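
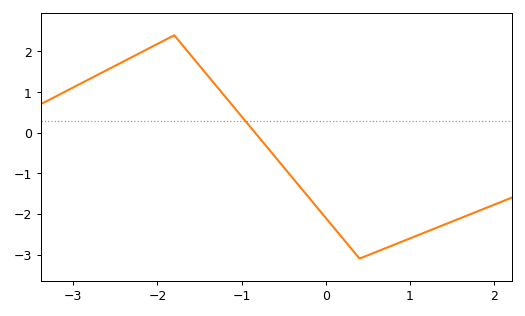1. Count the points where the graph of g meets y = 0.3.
1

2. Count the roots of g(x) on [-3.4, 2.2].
1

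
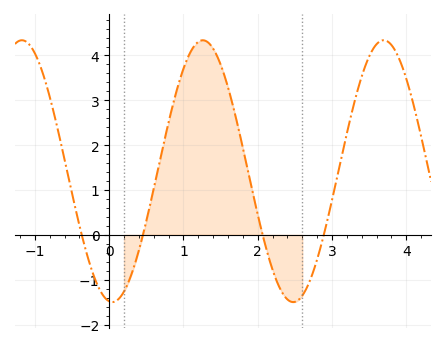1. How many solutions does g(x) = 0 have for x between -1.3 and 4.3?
4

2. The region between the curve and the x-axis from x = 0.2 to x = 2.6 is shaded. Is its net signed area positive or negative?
positive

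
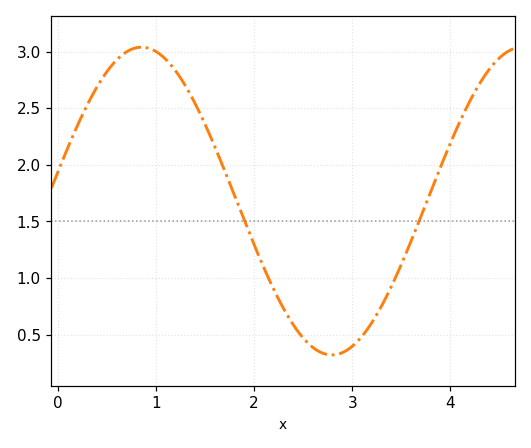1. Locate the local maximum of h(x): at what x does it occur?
0.9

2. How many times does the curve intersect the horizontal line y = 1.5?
2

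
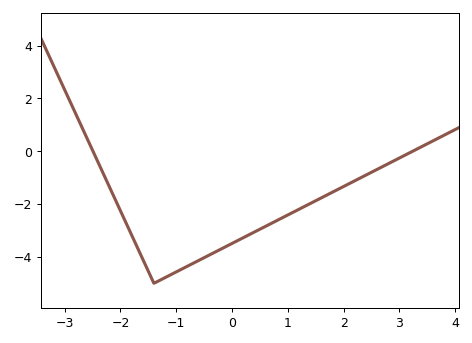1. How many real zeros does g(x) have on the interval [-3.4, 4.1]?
2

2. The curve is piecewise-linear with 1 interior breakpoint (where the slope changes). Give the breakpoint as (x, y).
(-1.4, -5)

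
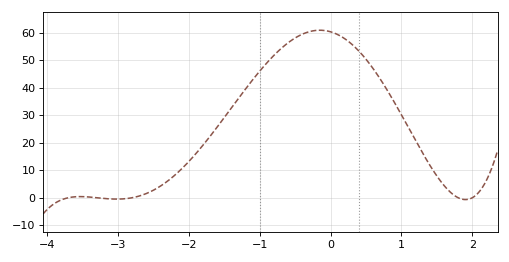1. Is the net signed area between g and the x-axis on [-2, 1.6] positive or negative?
positive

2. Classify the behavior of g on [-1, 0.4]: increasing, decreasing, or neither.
neither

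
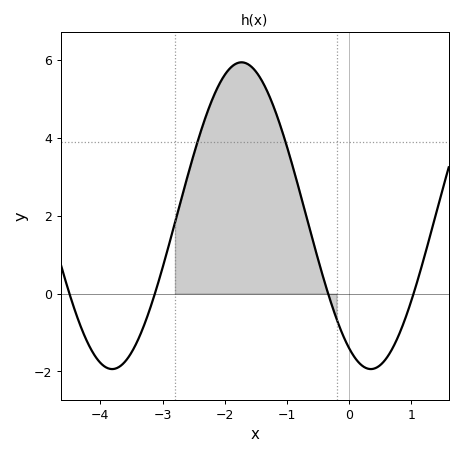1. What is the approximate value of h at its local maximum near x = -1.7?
6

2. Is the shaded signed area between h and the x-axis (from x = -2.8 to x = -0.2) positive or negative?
positive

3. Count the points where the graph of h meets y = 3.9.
2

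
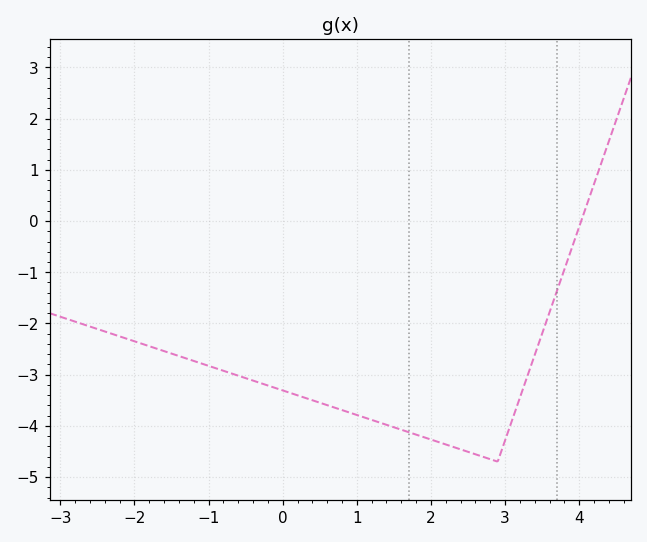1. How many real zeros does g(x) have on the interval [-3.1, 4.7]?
1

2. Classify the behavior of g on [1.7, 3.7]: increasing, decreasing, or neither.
neither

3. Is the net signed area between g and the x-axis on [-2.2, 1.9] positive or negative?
negative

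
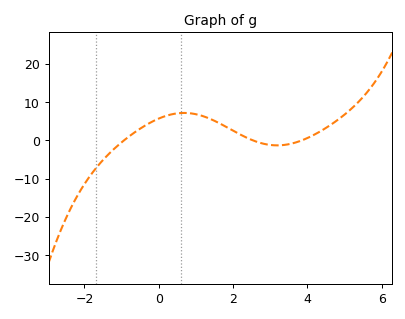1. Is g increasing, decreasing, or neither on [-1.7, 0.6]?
increasing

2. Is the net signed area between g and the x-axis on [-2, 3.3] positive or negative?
positive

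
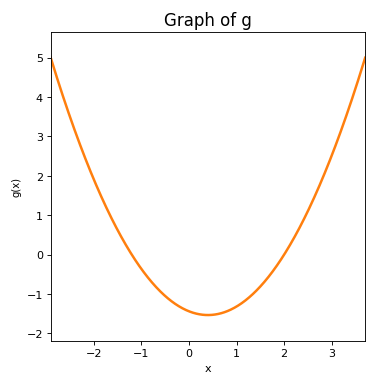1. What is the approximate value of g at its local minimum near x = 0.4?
-1.54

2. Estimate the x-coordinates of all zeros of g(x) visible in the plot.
-1.2, 2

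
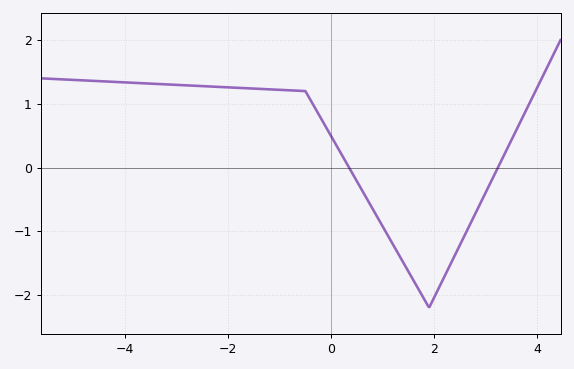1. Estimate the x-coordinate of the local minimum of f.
1.9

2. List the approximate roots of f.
0.347, 3.24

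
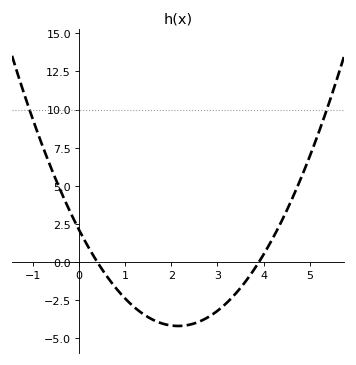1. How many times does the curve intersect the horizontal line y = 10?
2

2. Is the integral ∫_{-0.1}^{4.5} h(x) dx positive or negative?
negative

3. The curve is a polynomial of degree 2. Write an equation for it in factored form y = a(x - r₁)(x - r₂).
y = 1.37(x - 0.4)(x - 3.9)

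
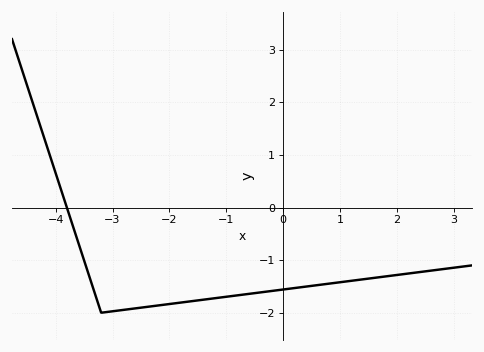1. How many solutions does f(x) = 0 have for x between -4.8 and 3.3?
1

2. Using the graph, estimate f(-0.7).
-1.7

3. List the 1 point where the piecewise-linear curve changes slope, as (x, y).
(-3.2, -2)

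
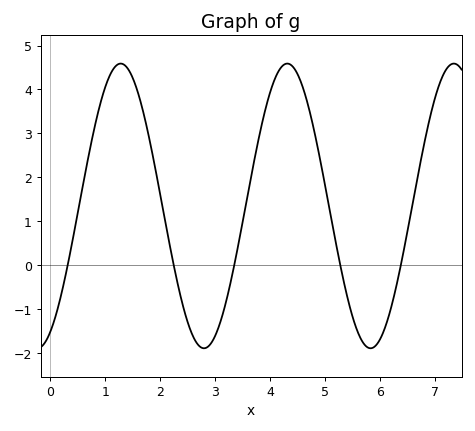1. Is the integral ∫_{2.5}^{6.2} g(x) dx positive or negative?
positive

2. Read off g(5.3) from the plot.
-0.106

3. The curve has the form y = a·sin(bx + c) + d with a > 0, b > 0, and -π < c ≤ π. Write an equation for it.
y = 3.24sin(2.07x - 1.08) + 1.35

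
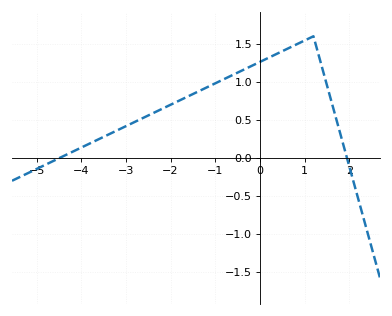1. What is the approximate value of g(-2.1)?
0.671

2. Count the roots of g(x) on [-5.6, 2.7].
2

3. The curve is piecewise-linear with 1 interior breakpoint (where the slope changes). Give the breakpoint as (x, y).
(1.2, 1.6)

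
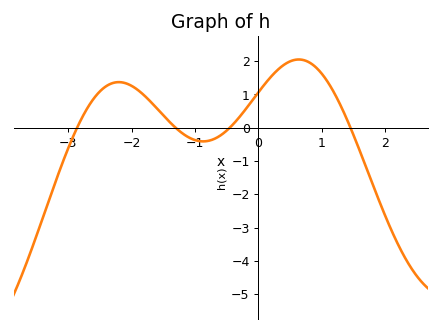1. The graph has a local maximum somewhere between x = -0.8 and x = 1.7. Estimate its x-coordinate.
0.6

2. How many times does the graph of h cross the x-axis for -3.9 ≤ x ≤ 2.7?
4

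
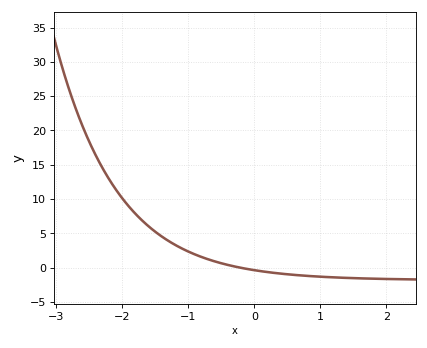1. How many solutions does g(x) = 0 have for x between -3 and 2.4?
1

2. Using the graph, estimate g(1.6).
-1.5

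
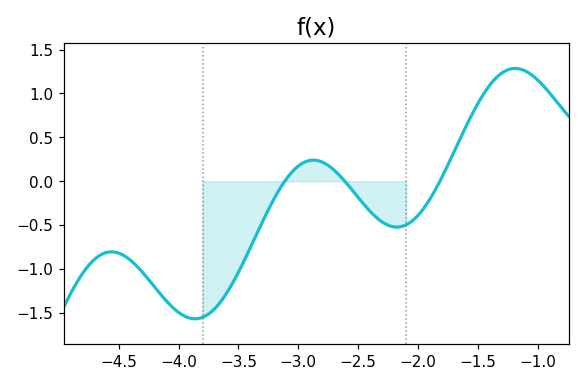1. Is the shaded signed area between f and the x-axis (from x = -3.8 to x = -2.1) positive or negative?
negative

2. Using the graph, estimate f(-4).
-1.5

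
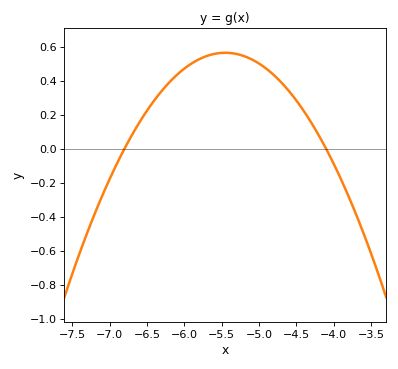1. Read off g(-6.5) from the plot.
0.223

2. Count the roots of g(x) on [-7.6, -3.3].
2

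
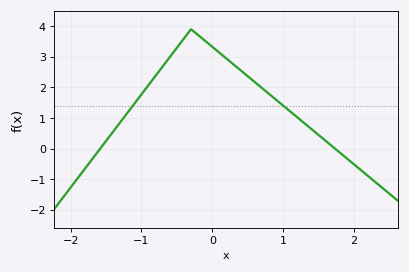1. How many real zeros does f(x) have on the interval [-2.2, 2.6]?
2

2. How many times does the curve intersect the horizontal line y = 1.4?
2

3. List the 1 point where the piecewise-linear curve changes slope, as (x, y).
(-0.3, 3.9)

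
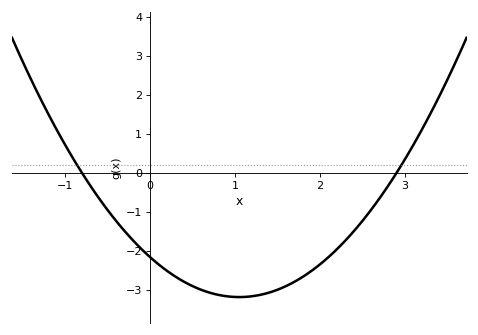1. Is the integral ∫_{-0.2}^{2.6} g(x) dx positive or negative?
negative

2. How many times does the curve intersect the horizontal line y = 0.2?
2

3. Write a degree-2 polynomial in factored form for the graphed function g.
y = 0.93(x + 0.8)(x - 2.9)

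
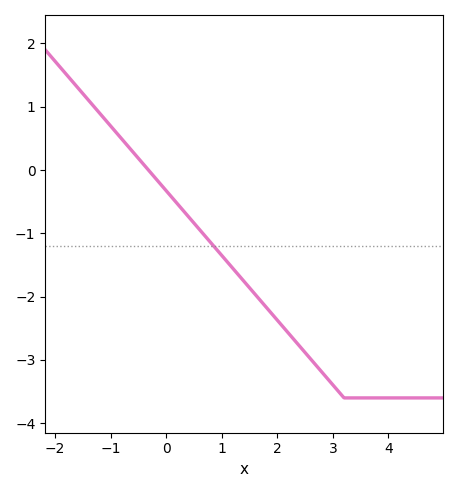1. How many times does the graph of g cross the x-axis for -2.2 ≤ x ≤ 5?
1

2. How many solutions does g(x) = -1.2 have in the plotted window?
1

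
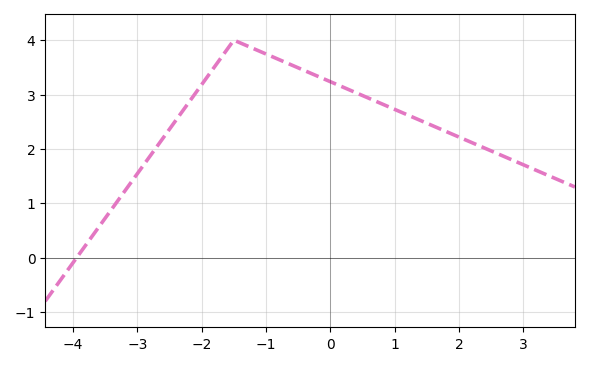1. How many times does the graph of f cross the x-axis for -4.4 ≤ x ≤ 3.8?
1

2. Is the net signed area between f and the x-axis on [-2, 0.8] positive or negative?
positive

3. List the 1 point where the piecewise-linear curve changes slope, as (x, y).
(-1.5, 4)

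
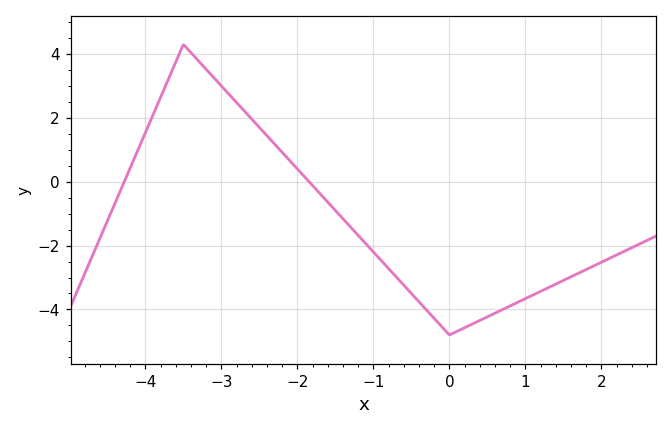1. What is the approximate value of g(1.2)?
-3.43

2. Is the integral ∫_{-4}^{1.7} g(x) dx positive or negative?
negative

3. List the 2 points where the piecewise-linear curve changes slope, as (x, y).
(-3.5, 4.3); (0, -4.8)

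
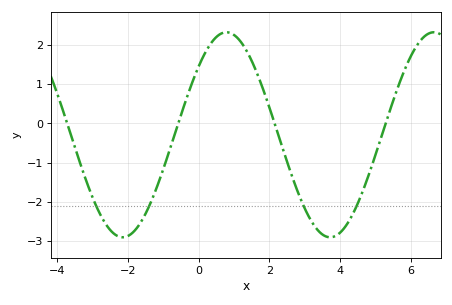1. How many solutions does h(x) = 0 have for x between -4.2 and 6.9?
4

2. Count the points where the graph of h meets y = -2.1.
4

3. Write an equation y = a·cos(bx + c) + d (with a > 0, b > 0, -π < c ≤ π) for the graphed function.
y = 2.61cos(1.1x - 0.84) - 0.29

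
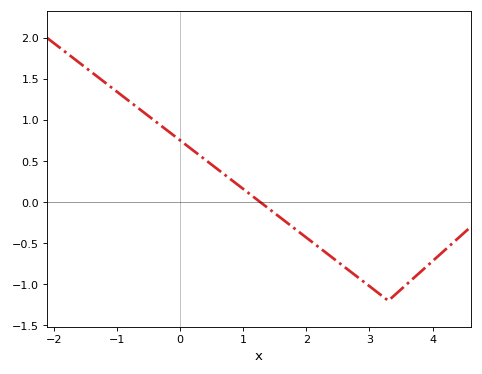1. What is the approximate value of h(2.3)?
-0.609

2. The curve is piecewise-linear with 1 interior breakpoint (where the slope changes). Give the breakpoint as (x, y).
(3.3, -1.2)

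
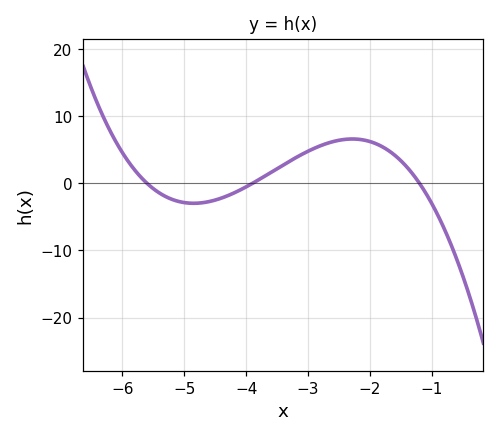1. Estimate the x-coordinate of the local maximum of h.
-2.29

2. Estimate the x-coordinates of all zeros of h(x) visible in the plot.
-5.6, -3.9, -1.2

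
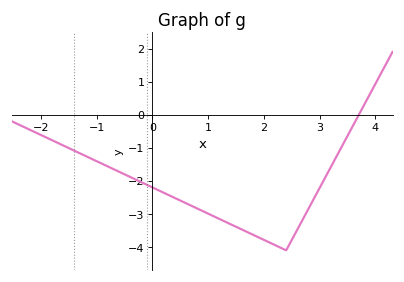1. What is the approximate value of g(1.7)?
-3.54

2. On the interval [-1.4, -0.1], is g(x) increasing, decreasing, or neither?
decreasing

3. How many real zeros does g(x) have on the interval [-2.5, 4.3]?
1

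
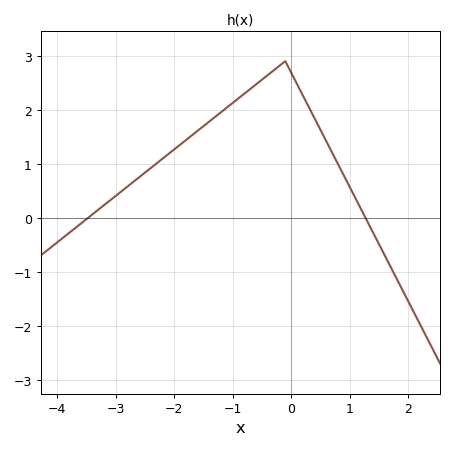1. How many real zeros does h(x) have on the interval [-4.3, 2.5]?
2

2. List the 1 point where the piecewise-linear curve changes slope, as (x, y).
(-0.1, 2.9)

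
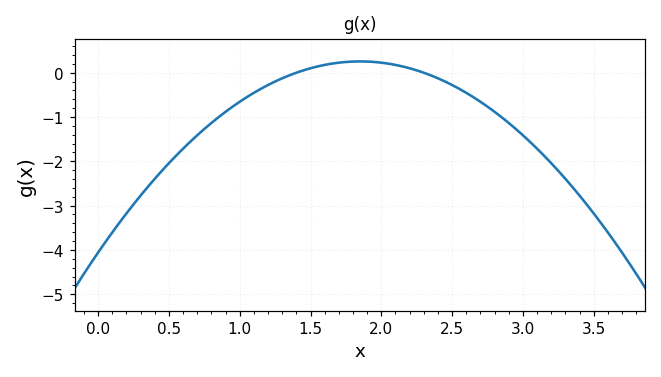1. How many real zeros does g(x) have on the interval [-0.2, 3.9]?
2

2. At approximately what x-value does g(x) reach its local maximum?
1.85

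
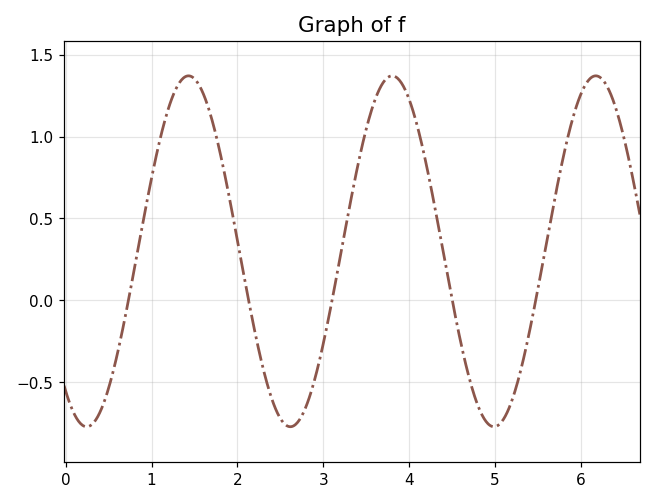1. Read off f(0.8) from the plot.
0.2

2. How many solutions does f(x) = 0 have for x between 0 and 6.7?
5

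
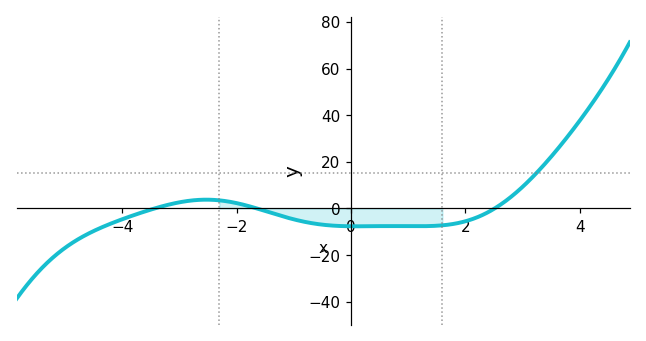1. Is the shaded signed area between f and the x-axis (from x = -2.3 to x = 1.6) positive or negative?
negative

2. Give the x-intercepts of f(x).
-3.4, -1.6, 2.6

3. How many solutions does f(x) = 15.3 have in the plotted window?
1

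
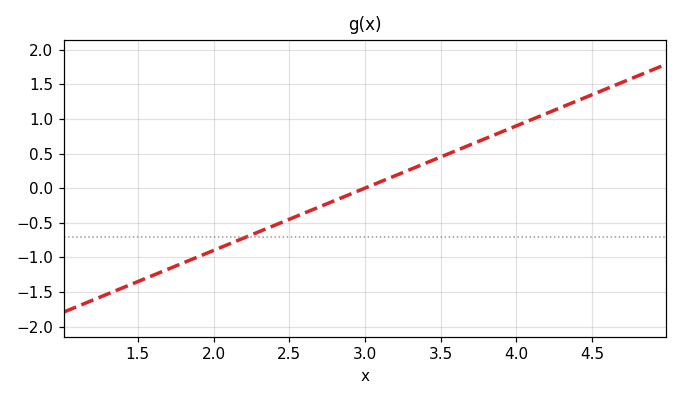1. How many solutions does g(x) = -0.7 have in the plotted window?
1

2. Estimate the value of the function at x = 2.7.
-0.27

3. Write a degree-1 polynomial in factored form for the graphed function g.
y = 0.9(x - 3)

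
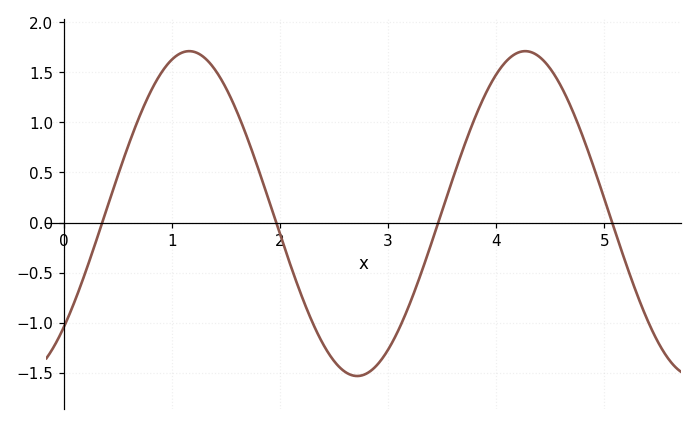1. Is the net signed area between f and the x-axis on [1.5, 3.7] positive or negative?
negative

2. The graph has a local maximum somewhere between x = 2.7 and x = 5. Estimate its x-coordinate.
4.3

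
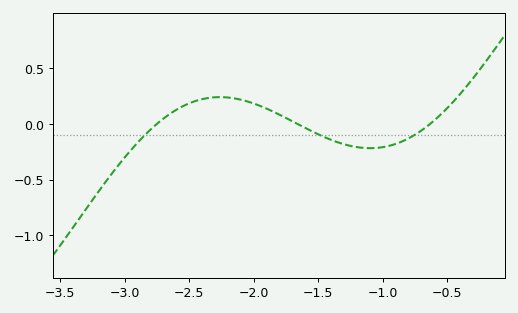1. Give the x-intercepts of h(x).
-2.75, -1.66, -0.632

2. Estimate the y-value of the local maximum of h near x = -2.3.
0.239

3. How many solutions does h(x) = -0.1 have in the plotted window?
3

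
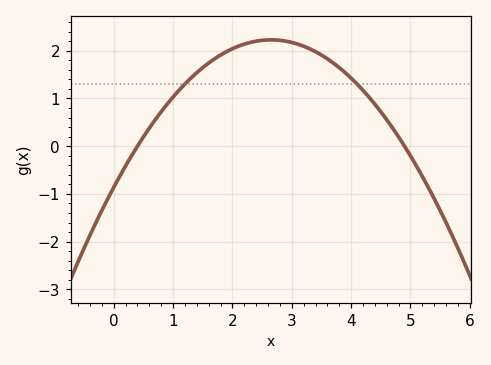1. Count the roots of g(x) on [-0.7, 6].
2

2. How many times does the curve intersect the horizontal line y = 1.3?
2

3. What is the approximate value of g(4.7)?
0.4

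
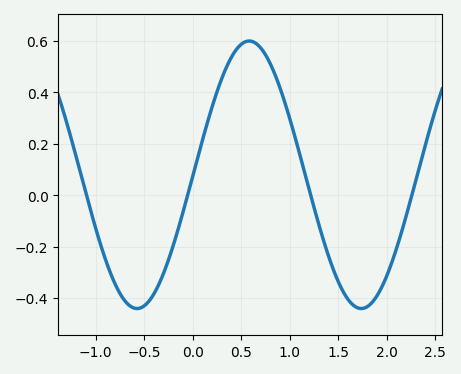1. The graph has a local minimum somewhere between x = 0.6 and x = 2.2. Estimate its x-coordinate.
1.7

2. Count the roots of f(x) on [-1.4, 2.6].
4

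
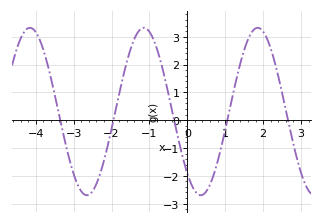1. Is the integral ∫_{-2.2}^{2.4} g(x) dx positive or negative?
positive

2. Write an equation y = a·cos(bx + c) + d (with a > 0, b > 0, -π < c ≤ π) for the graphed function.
y = 3.01cos(2.1x + 2.4) + 0.31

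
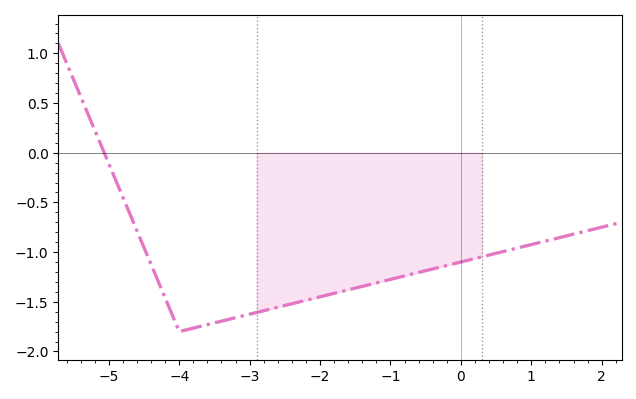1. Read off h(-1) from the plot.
-1.25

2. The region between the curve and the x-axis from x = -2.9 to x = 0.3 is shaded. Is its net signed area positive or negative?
negative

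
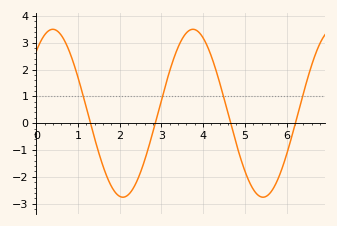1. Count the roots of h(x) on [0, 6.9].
4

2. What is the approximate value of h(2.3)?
-2.5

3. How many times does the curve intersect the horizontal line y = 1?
4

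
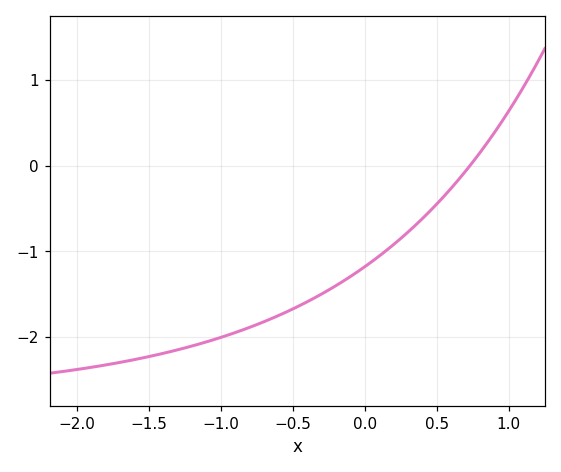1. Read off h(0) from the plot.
-1.2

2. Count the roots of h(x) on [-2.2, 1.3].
1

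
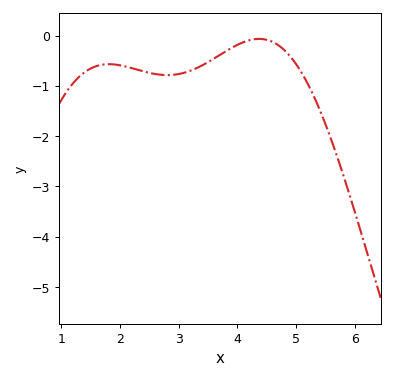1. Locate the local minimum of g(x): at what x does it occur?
2.8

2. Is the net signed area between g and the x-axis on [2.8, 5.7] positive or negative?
negative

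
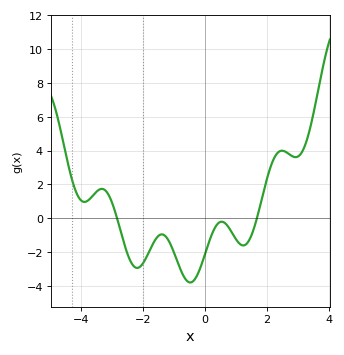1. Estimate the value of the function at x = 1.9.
1.62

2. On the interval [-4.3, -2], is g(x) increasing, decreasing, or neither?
neither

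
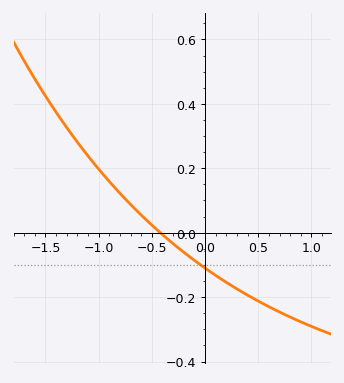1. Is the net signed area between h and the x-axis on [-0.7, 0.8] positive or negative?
negative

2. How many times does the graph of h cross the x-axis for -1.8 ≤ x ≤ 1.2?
1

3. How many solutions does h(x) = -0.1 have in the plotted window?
1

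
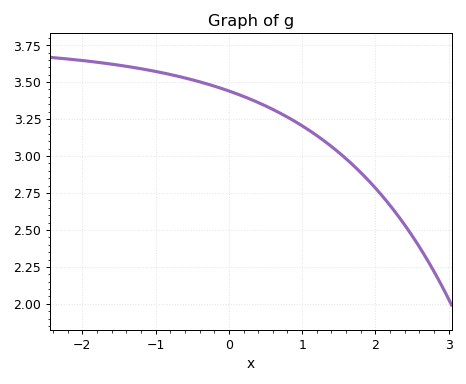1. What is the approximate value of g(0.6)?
3.32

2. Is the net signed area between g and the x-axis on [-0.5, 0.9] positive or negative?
positive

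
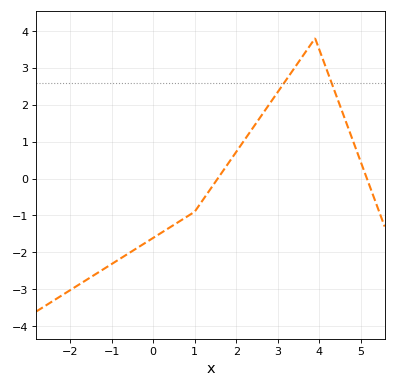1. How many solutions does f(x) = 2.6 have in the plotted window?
2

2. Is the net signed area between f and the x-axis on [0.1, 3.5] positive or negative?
positive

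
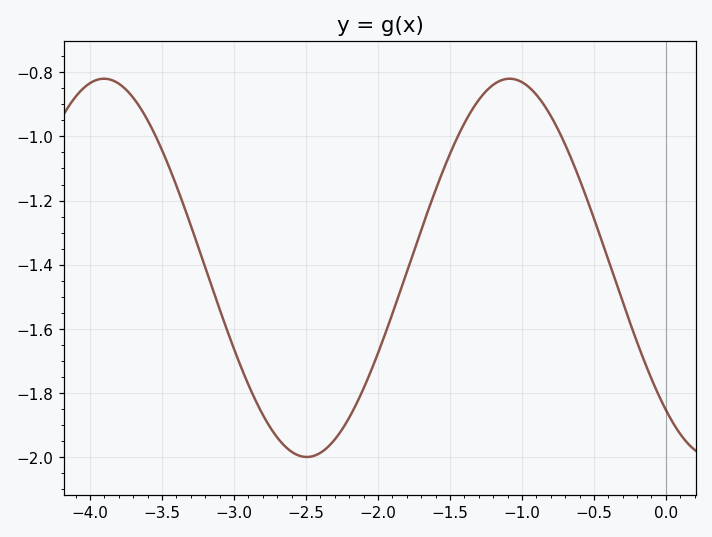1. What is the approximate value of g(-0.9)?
-0.86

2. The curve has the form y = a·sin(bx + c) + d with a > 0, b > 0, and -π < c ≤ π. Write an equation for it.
y = 0.59sin(2.2x - 2.3) - 1.41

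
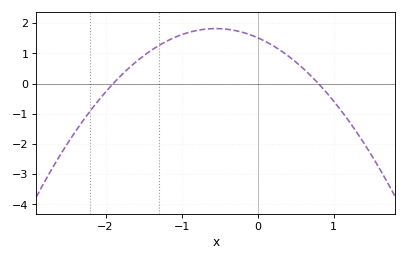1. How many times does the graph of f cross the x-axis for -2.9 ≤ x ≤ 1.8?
2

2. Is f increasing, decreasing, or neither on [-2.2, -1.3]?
increasing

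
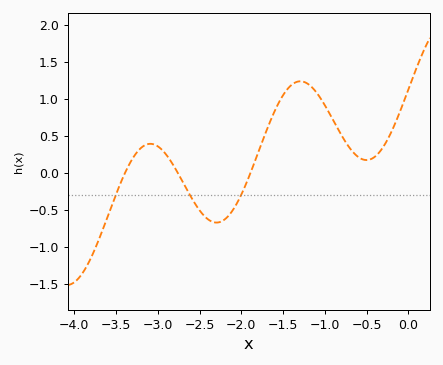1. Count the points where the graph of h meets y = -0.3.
3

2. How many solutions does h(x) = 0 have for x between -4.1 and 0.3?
3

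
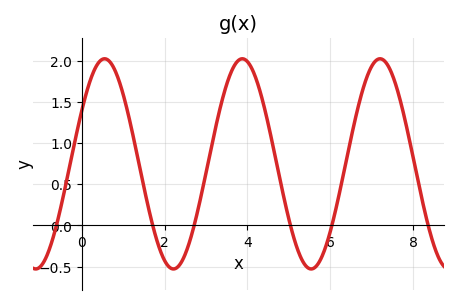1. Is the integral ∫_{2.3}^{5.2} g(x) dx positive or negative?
positive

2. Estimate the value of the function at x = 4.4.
1.45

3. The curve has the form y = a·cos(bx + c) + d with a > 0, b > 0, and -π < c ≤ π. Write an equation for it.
y = 1.28cos(1.9x - 1) + 0.75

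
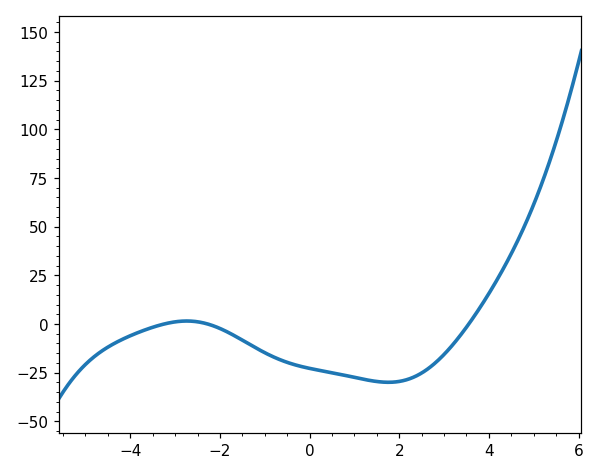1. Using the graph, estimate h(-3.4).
-0.973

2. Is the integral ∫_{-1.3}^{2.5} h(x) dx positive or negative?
negative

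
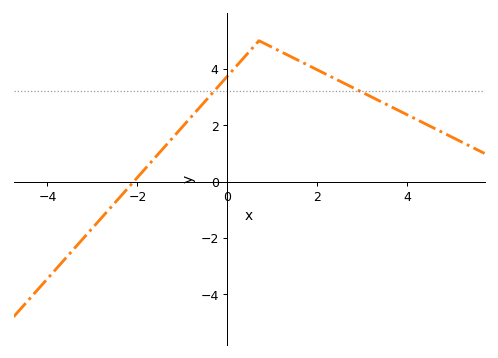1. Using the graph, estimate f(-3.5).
-2.6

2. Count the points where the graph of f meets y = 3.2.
2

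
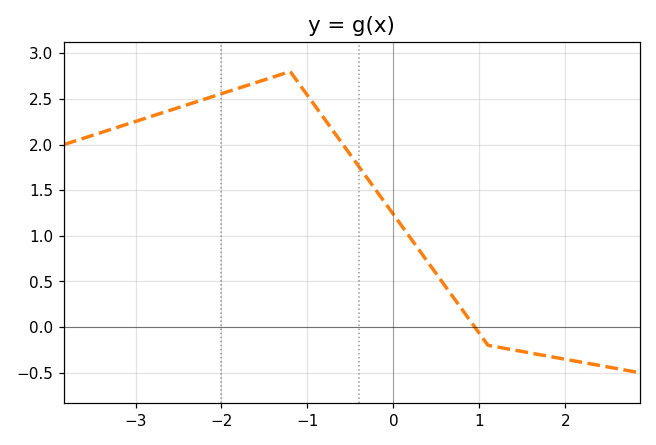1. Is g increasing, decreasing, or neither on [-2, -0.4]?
neither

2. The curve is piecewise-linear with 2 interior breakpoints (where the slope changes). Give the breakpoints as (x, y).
(-1.2, 2.8); (1.1, -0.2)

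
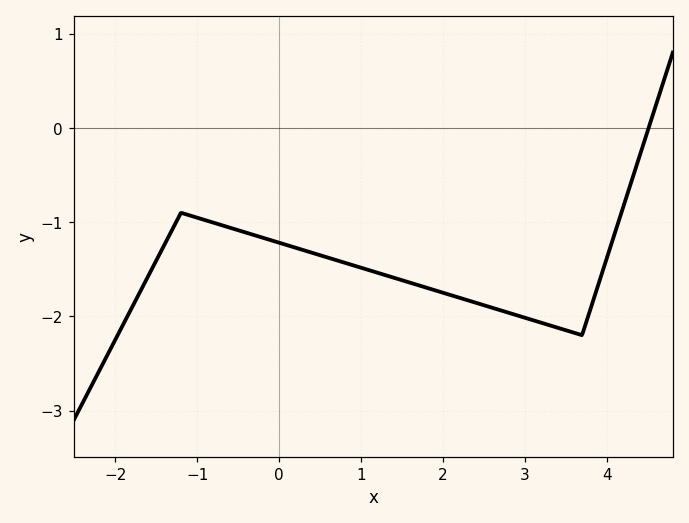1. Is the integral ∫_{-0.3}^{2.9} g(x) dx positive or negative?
negative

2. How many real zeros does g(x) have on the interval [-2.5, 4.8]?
1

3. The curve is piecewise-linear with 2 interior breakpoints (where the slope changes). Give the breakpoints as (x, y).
(-1.2, -0.9); (3.7, -2.2)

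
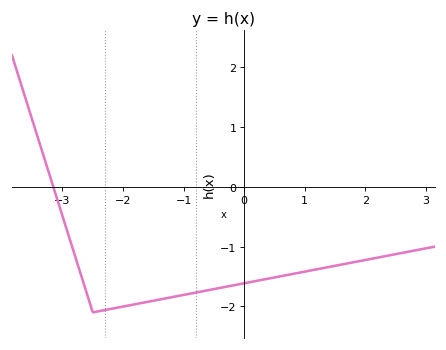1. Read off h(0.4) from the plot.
-1.5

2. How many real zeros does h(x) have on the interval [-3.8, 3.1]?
1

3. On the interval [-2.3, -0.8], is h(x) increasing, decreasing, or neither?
increasing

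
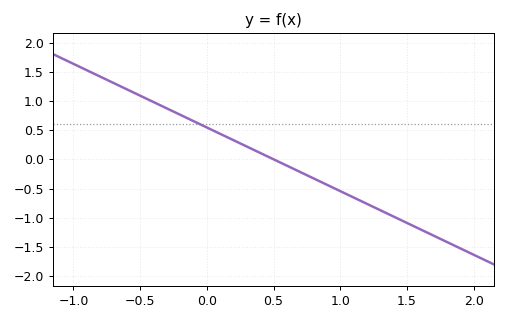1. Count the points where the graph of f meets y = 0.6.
1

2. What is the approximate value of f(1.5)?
-1.1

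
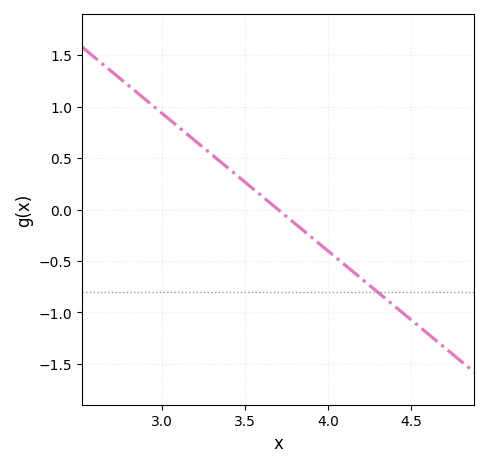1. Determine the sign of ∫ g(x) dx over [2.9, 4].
positive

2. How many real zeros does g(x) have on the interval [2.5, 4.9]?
1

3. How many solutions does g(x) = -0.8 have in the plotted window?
1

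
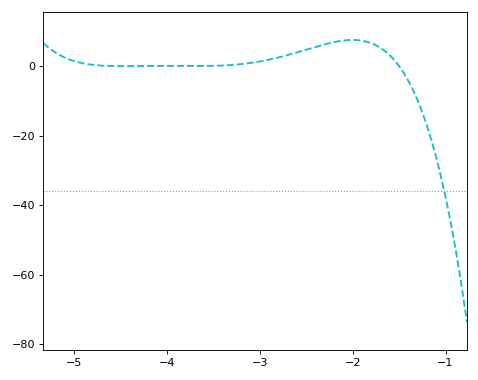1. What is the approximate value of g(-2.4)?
6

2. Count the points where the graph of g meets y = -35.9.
1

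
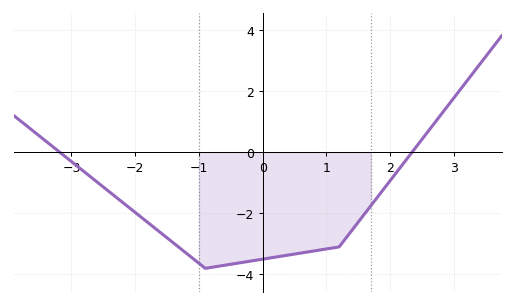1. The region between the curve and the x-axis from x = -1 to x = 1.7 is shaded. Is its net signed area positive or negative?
negative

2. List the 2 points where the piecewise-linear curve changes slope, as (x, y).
(-0.9, -3.8); (1.2, -3.1)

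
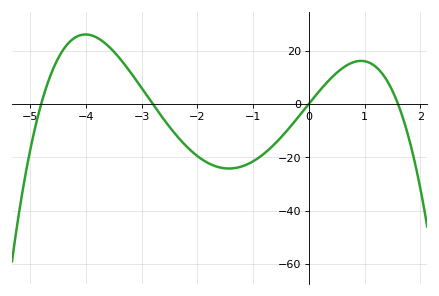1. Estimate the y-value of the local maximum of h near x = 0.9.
16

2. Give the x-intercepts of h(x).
-4.8, -2.8, 0, 1.6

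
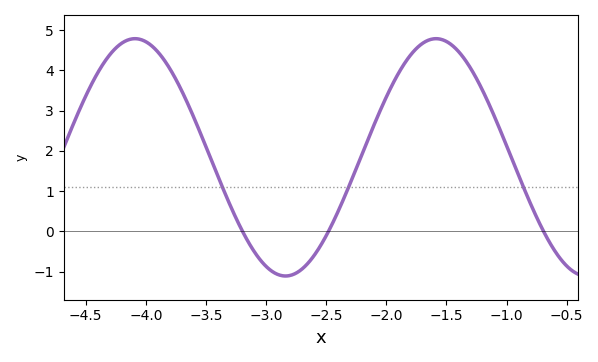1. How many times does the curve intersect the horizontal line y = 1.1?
3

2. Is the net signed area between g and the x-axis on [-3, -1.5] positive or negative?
positive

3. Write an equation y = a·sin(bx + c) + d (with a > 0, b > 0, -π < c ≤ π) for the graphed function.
y = 2.95sin(2.5x - 0.73) + 1.84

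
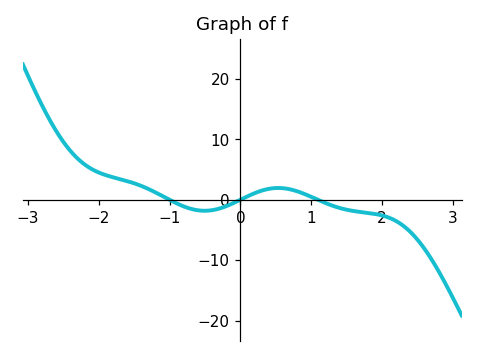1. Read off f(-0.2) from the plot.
-1.07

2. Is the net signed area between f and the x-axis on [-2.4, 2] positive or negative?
positive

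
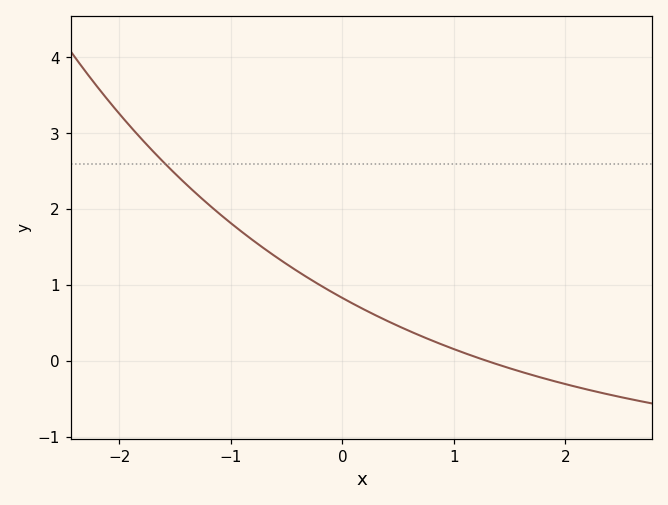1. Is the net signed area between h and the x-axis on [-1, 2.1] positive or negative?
positive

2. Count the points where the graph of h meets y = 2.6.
1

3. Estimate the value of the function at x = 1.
0.157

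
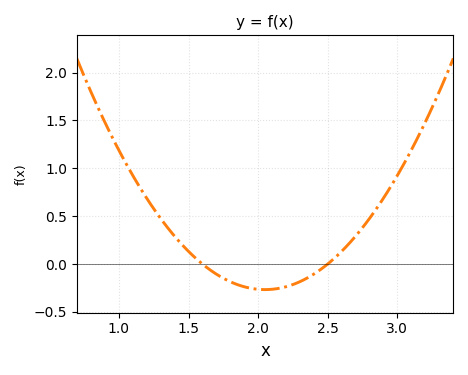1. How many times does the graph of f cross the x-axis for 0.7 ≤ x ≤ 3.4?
2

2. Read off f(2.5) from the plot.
0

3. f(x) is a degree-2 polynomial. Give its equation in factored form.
y = 1.32(x - 1.6)(x - 2.5)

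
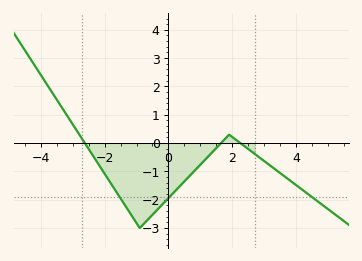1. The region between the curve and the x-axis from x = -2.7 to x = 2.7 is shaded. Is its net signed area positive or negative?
negative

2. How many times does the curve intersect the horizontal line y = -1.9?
3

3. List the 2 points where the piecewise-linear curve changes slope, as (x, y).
(-0.9, -3); (1.9, 0.3)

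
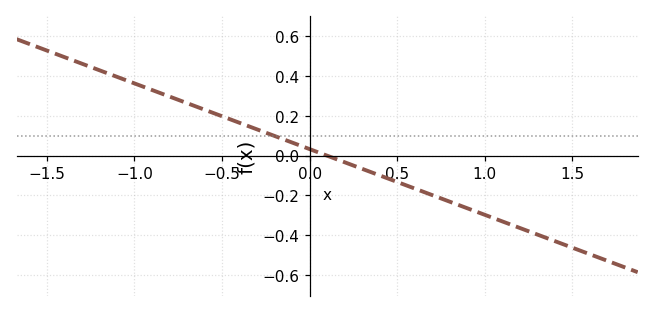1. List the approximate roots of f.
0.1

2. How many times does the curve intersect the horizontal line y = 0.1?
1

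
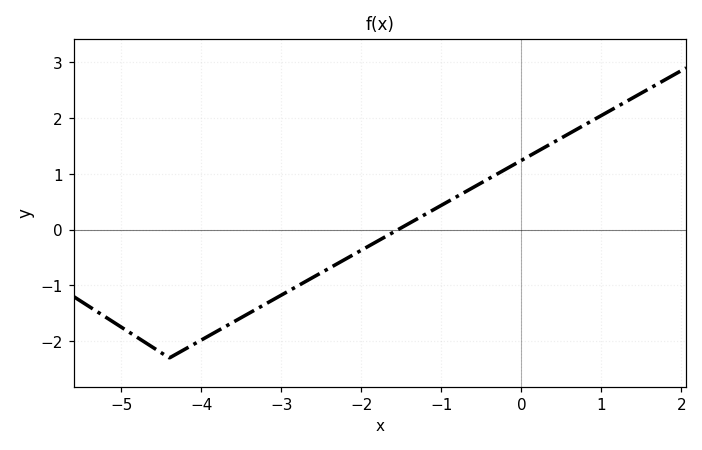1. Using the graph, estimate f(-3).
-1.17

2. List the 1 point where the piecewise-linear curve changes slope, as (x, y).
(-4.4, -2.3)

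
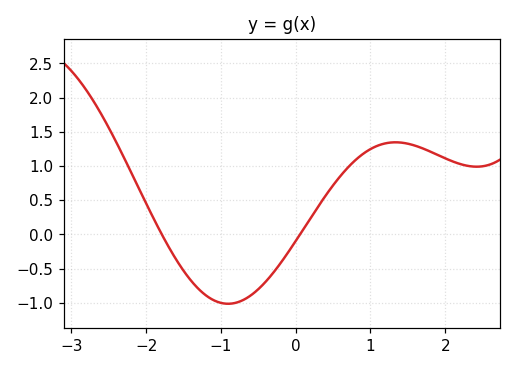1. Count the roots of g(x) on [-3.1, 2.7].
2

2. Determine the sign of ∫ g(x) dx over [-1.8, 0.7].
negative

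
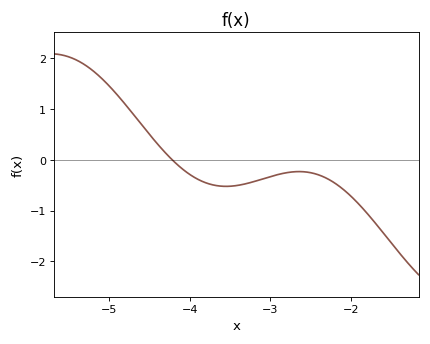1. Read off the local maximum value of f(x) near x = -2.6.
-0.2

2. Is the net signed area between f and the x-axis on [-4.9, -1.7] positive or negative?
negative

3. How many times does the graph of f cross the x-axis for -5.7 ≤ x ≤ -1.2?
1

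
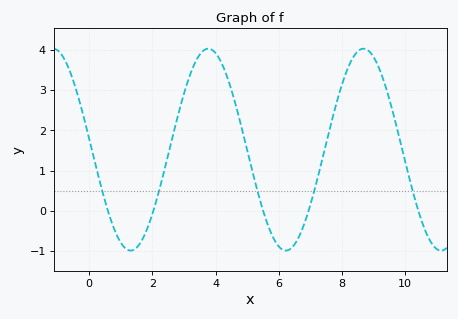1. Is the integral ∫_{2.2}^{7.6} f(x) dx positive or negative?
positive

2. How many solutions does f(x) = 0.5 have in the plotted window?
5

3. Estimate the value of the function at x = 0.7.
-0.254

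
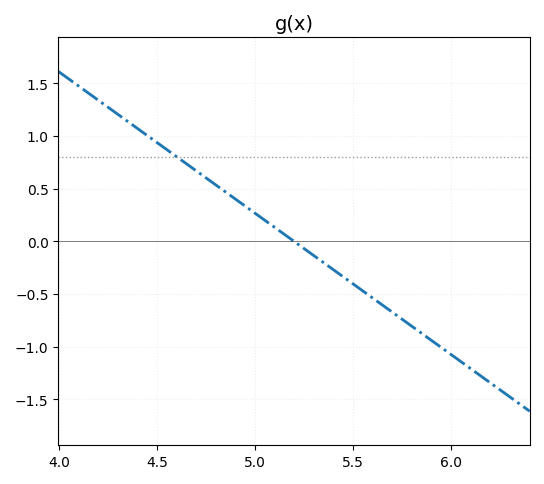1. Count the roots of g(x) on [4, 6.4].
1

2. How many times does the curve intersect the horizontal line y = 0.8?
1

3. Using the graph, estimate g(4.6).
0.804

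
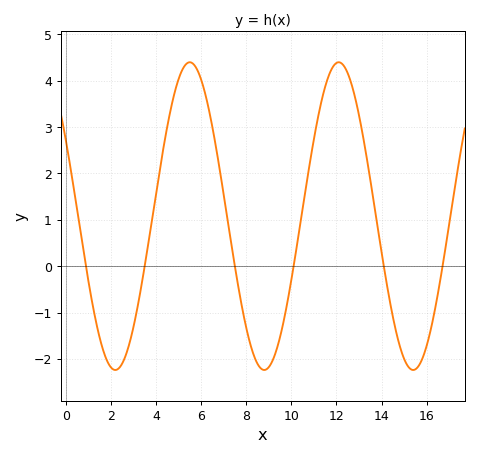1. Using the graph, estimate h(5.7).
4.33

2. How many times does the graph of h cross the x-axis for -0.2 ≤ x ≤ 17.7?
6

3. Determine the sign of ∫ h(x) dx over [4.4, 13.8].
positive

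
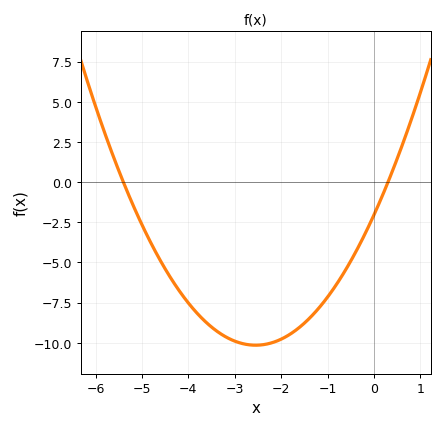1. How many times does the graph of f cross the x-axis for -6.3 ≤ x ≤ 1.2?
2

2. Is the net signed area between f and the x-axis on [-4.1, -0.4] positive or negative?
negative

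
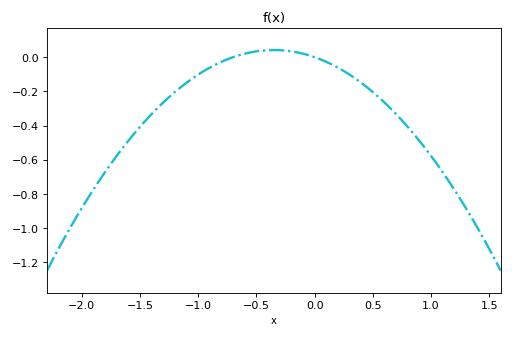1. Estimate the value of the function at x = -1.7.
-0.578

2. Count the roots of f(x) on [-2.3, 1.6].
2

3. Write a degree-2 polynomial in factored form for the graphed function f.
y = -0.34(x + 0.7)(x - 0)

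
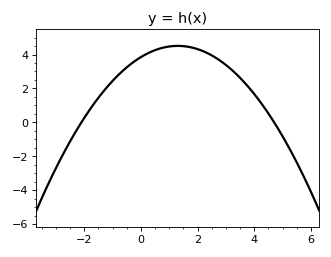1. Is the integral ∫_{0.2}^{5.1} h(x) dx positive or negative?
positive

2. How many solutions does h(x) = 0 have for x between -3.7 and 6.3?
2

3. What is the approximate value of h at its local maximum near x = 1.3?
4.6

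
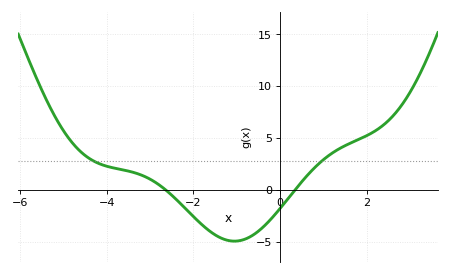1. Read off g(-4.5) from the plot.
3.5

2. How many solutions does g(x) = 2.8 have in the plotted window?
2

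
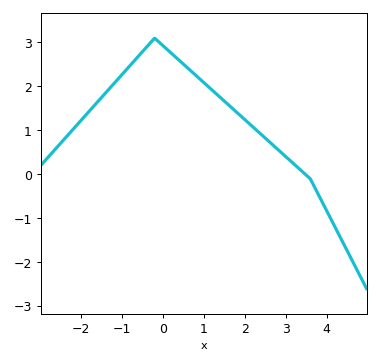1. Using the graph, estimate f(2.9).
0.489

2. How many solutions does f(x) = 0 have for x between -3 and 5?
1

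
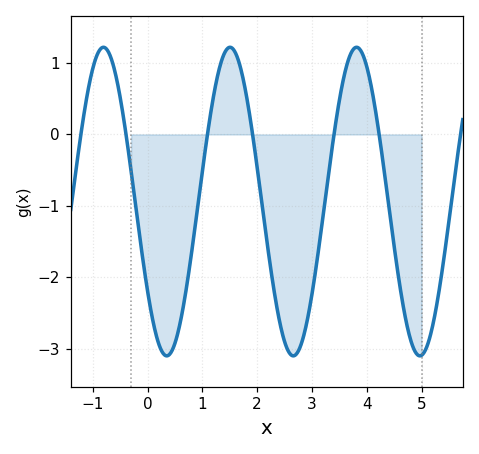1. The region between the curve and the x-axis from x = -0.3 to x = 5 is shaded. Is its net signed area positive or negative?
negative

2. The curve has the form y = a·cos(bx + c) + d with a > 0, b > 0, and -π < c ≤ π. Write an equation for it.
y = 2.16cos(2.7x + 2.2) - 0.94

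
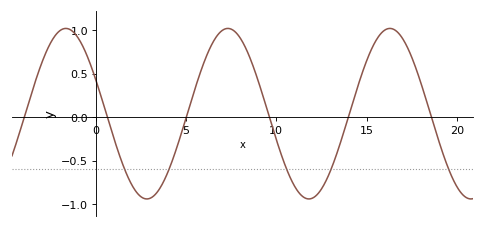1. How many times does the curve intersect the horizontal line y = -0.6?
5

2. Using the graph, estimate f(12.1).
-0.9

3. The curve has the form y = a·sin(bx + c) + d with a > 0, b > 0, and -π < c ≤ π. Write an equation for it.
y = 0.98sin(0.7x + 2.7) + 0.04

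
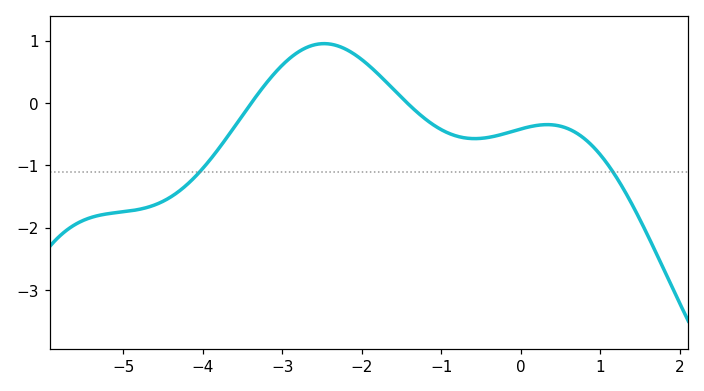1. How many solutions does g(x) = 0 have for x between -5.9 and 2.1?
2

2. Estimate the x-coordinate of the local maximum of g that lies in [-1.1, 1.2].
0.334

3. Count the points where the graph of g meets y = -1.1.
2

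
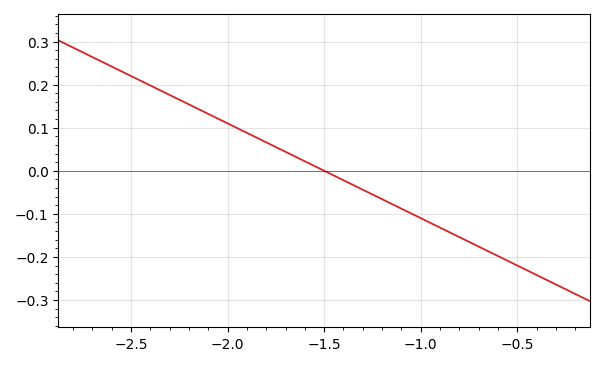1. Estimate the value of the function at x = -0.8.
-0.15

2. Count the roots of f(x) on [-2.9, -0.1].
1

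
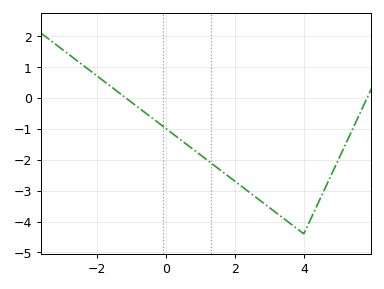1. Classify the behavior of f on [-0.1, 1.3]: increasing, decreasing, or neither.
decreasing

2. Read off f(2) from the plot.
-2.7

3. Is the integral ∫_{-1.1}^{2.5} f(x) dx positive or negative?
negative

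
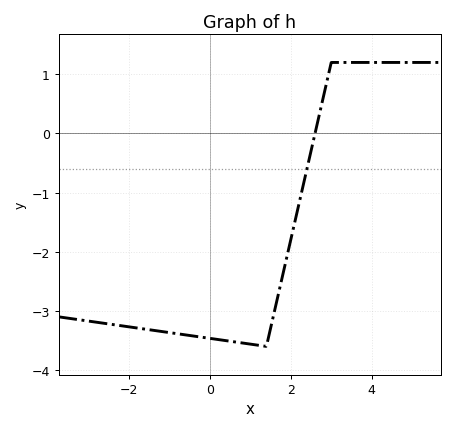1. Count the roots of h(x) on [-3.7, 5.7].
1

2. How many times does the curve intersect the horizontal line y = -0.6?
1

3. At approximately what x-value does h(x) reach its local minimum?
1.4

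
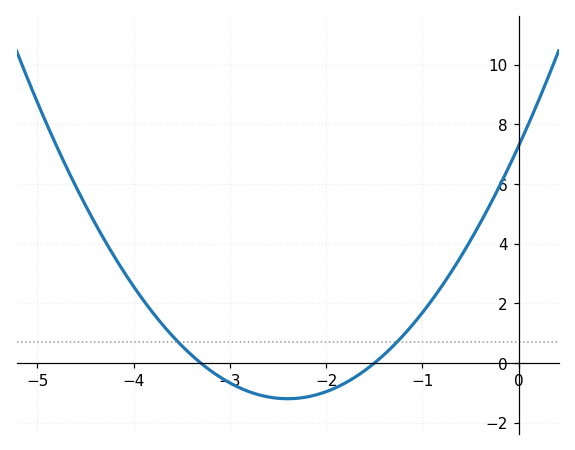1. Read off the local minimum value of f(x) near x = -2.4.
-1.2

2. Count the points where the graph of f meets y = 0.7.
2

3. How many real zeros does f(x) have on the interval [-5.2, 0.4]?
2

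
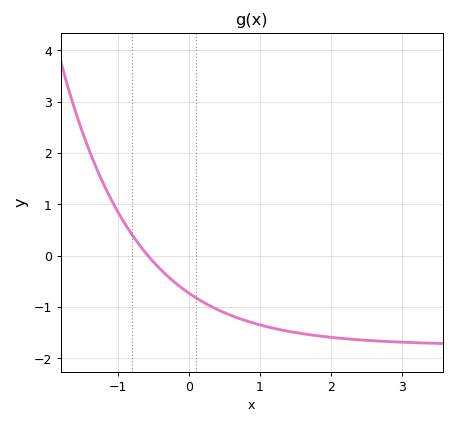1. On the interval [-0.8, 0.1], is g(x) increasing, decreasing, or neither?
decreasing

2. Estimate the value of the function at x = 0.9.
-1.31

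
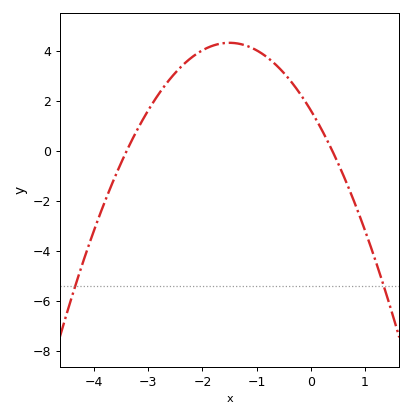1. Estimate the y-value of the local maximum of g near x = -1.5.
4.33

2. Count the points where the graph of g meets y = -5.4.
2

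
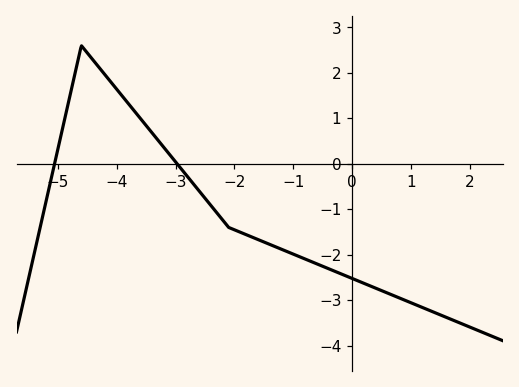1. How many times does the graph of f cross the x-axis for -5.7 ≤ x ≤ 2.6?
2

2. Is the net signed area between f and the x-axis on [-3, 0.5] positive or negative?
negative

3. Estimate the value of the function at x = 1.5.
-3.33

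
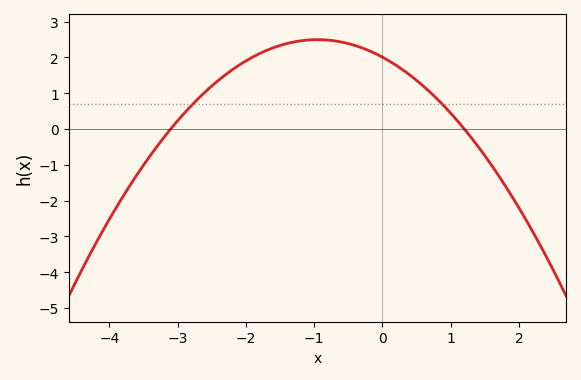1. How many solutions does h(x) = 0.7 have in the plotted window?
2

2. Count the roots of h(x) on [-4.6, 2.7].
2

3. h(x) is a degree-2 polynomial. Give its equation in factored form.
y = -0.54(x + 3.1)(x - 1.2)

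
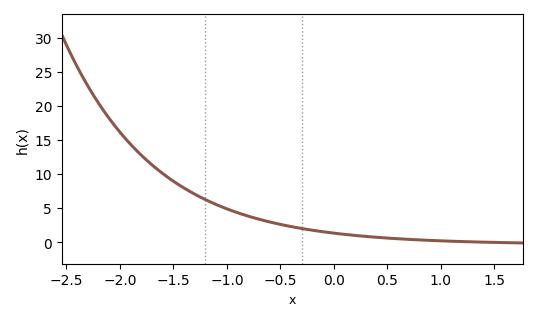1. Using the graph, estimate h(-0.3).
2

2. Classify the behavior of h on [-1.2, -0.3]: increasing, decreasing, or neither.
decreasing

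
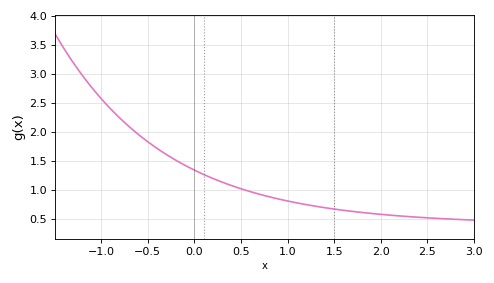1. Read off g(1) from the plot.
0.806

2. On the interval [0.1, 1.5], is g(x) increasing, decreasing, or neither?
decreasing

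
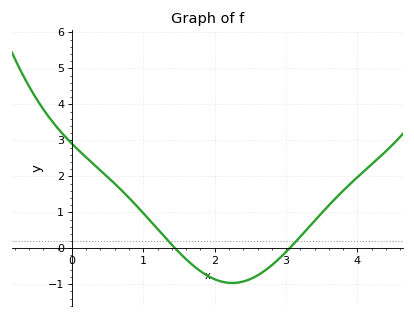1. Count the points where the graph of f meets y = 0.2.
2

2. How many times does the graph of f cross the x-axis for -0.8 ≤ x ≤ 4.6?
2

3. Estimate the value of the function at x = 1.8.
-0.634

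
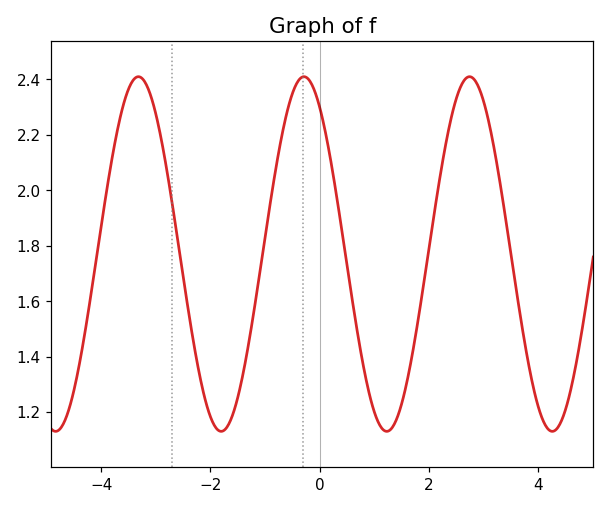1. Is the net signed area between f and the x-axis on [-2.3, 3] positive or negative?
positive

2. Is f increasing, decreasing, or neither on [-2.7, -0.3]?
neither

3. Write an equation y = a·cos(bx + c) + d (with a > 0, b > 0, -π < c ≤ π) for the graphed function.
y = 0.64cos(2.07x + 0.592) + 1.77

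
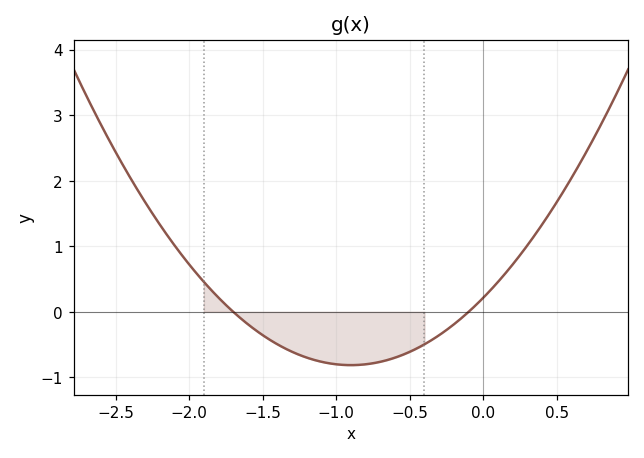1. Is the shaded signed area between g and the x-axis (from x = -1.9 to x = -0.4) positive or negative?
negative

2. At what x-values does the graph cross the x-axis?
-1.7, -0.1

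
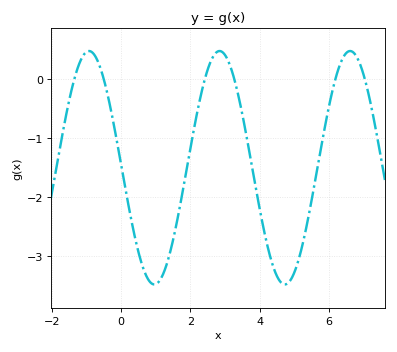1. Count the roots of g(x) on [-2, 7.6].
6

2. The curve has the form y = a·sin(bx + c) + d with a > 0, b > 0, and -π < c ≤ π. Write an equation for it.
y = 1.98sin(1.67x + 3.11) - 1.51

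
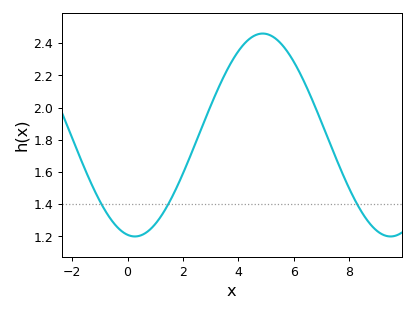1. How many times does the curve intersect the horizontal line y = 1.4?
3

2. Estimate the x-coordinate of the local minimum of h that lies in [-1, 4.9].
0.2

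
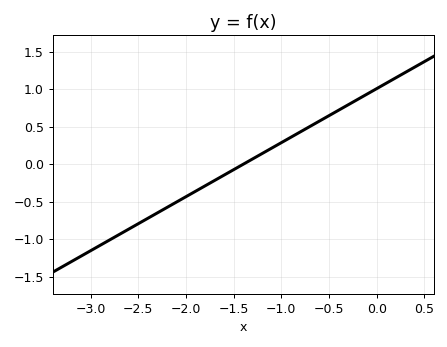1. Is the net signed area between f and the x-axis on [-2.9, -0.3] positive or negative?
negative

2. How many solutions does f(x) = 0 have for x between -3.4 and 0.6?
1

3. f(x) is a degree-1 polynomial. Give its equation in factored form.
y = 0.72(x + 1.4)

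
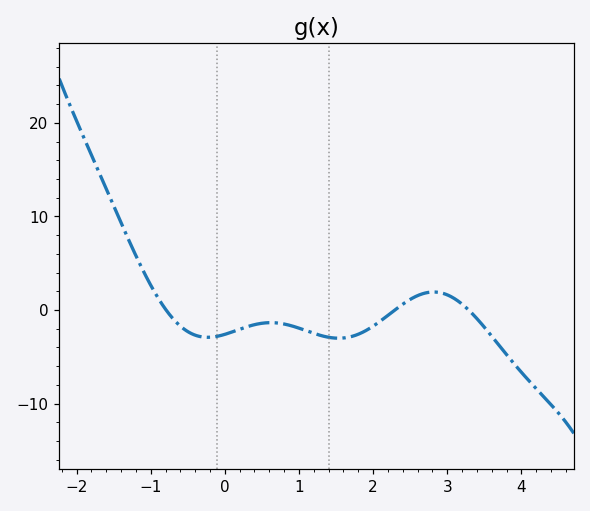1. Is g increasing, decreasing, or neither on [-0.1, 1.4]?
neither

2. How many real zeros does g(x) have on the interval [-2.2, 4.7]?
3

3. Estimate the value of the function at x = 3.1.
1.2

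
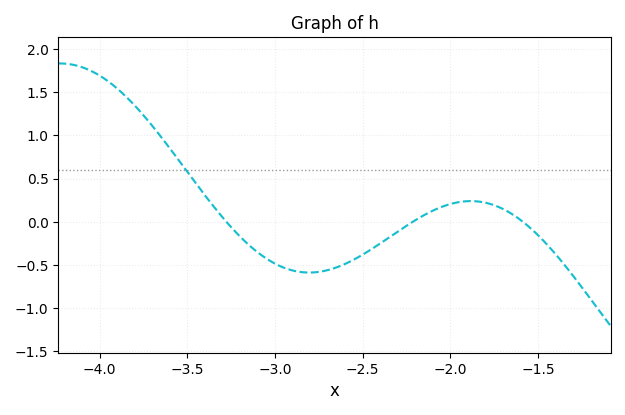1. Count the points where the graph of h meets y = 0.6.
1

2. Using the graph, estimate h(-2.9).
-0.55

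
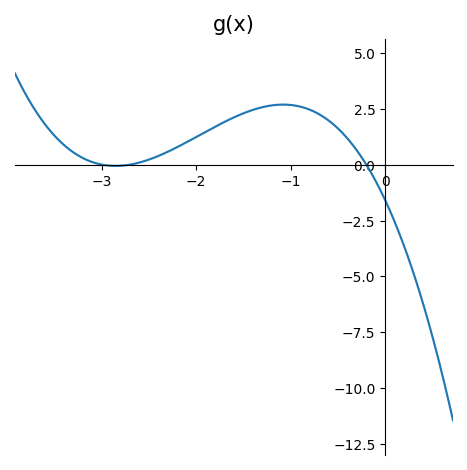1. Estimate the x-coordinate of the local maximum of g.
-1.08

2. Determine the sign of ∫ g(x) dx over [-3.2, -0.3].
positive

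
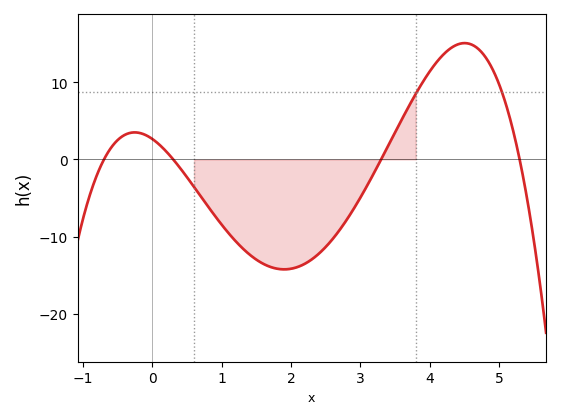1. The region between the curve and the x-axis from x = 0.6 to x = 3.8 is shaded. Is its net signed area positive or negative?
negative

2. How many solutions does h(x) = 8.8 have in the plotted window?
2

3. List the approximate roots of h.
-0.7, 0.3, 3.3, 5.3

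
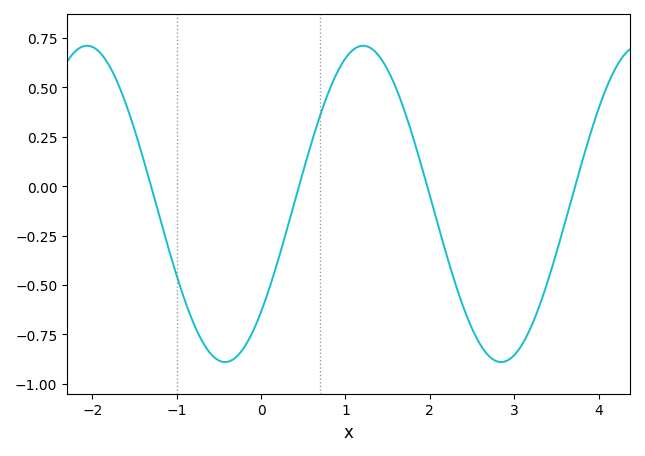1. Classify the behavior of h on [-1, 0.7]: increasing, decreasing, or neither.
neither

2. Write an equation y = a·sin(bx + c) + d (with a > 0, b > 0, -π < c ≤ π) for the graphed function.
y = 0.8sin(1.92x - 0.75) - 0.09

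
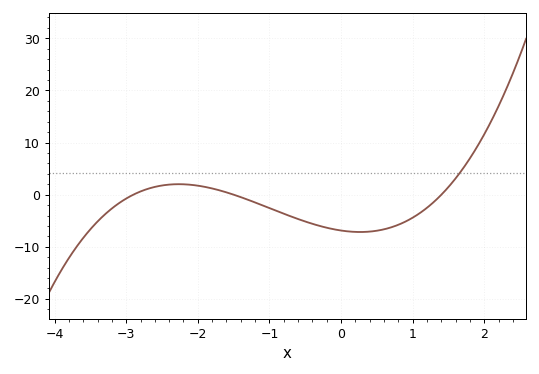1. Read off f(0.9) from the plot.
-5.15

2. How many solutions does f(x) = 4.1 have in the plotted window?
1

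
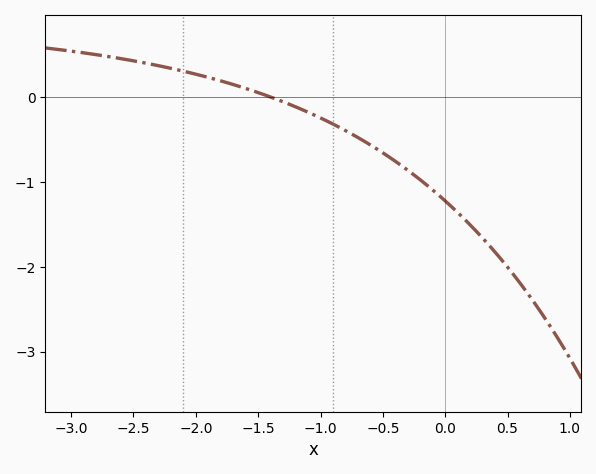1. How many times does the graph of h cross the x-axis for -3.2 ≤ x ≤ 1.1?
1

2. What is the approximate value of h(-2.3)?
0.375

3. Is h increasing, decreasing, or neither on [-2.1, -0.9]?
decreasing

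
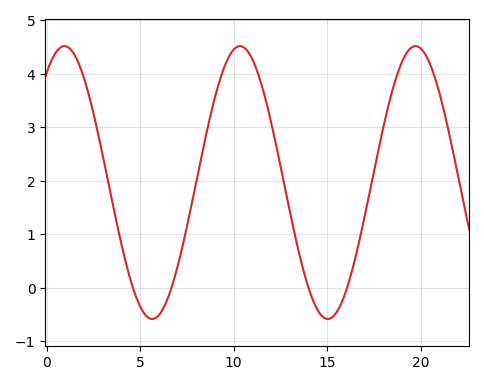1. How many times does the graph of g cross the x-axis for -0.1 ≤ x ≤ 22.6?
4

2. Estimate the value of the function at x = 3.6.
1.46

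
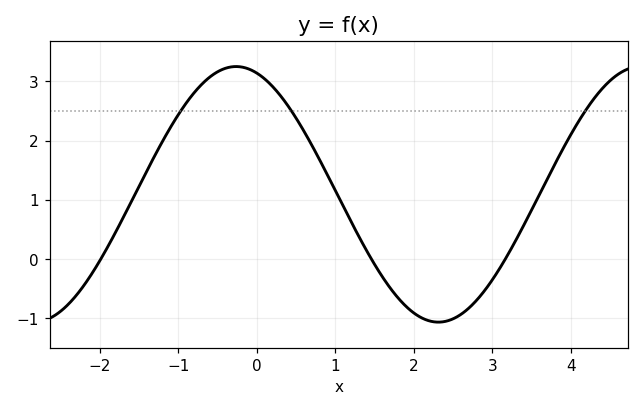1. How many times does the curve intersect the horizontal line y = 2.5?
3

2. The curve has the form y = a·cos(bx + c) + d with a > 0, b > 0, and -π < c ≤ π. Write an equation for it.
y = 2.16cos(1.2x + 0.32) + 1.09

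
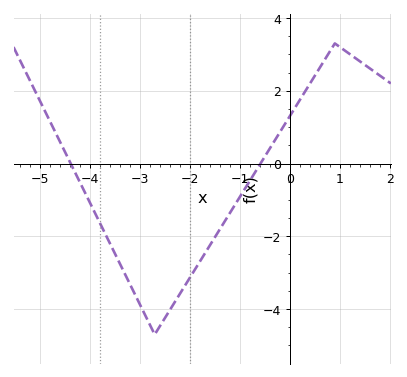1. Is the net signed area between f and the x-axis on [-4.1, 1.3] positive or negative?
negative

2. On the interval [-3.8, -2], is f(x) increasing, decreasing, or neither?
neither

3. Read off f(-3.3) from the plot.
-3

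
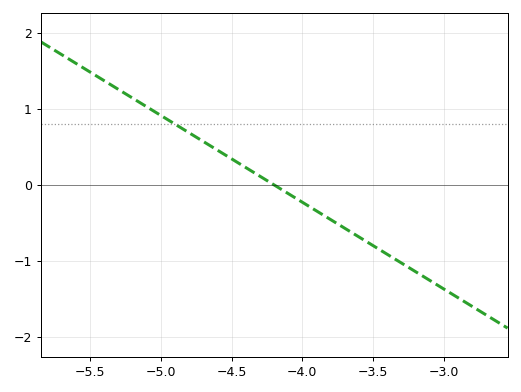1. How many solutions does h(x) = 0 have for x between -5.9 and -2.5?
1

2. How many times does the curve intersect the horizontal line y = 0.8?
1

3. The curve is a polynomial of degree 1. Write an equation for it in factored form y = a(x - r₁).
y = -1.14(x + 4.2)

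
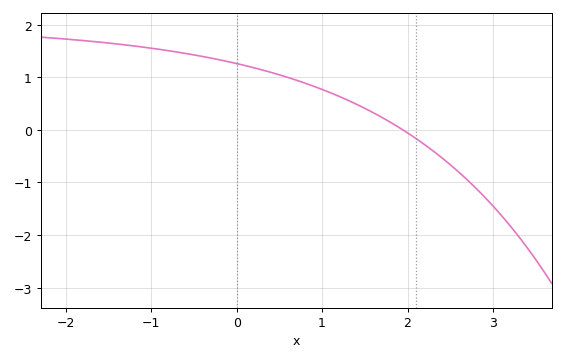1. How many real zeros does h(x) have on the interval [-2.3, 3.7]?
1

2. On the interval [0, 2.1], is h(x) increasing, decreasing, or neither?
decreasing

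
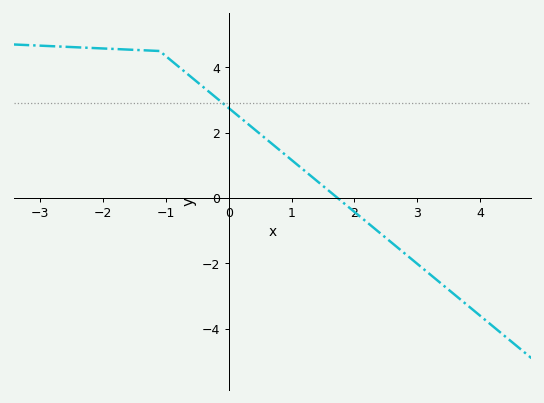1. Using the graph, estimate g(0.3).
2.2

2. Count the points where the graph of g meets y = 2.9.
1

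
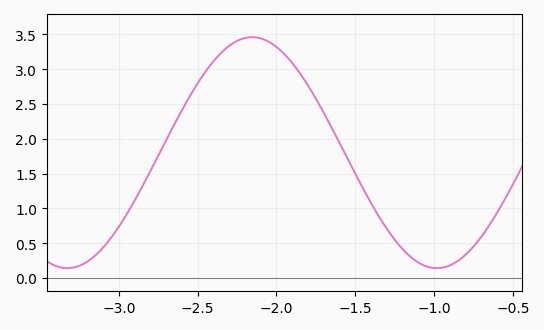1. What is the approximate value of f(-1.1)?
0.2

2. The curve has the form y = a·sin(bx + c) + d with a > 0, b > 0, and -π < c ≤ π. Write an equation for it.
y = 1.66sin(2.7x + 1.1) + 1.8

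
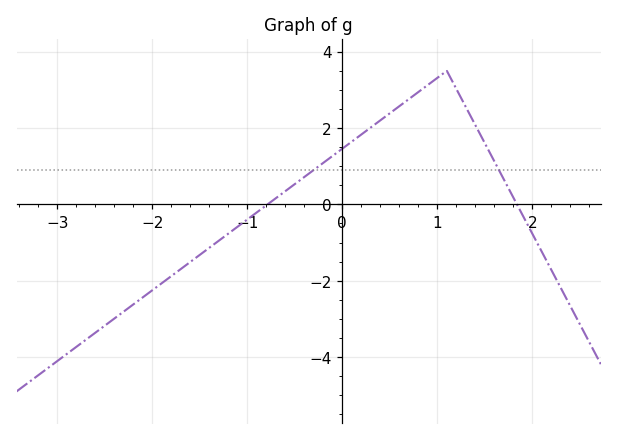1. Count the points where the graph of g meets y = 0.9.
2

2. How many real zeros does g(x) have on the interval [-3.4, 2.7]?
2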